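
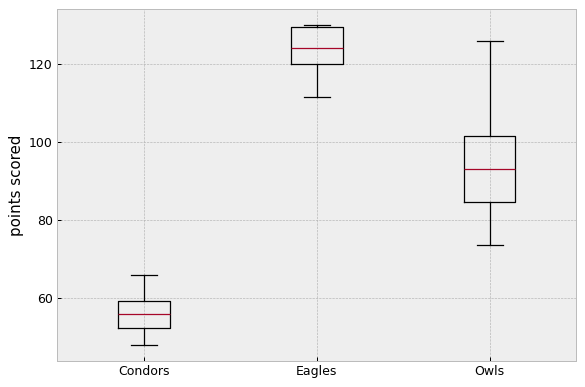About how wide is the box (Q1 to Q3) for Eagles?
≈ 10

Q3 ≈ 130, Q1 ≈ 120; IQR ≈ 10.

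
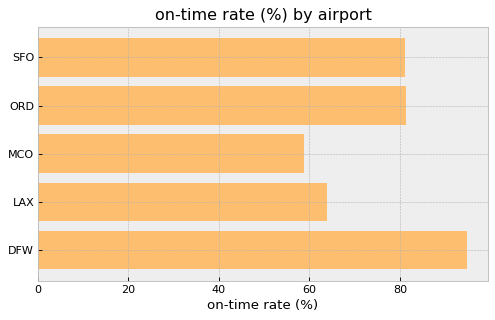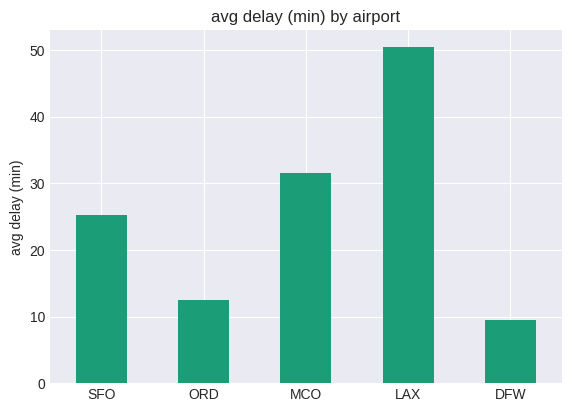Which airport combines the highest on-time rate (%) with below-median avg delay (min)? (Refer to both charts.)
Chart 2 median avg delay (min) ≈ 25; below-median airports: ORD, DFW. Among those, DFW has the highest on-time rate (%) (≈ 90).

DFW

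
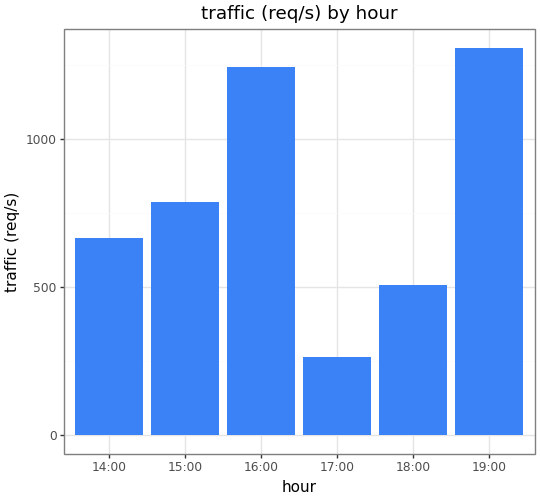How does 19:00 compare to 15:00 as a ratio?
19:00 ≈ 1400, 15:00 ≈ 800; 1400/800 ≈ 1.75.

≈ 1.75×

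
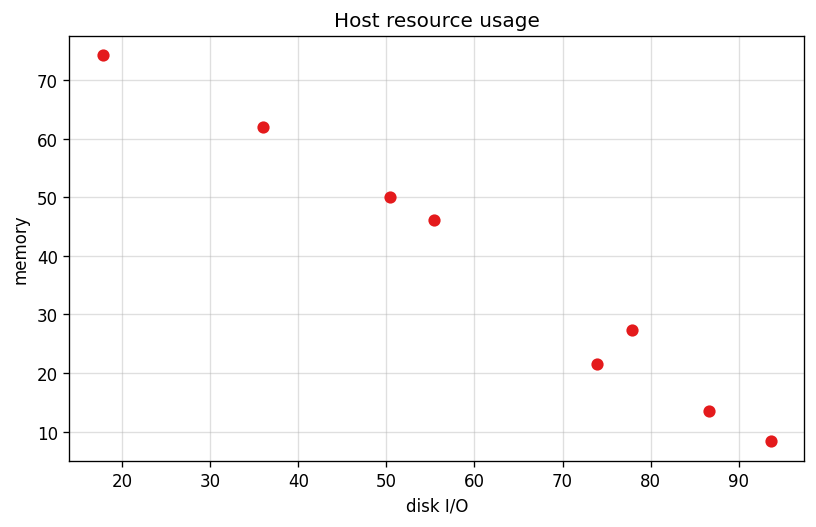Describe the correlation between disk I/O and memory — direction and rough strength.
negative, strong

Points are negatively correlated; strong (|r| ≈ 1.0).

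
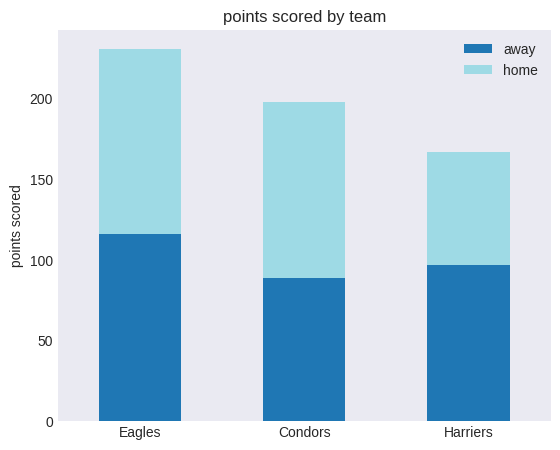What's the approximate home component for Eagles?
home top ≈ 240, bottom ≈ 120; segment ≈ 120.

≈ 120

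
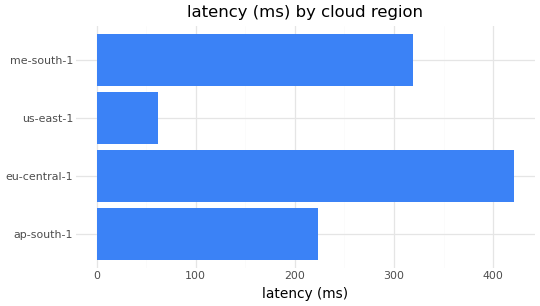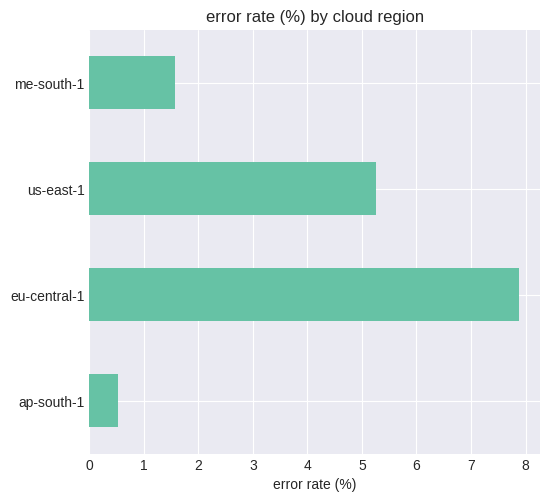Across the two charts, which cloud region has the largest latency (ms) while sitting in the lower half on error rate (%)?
me-south-1

Chart 2 median error rate (%) ≈ 3; below-median cloud regions: ap-south-1, me-south-1. Among those, me-south-1 has the highest latency (ms) (≈ 300).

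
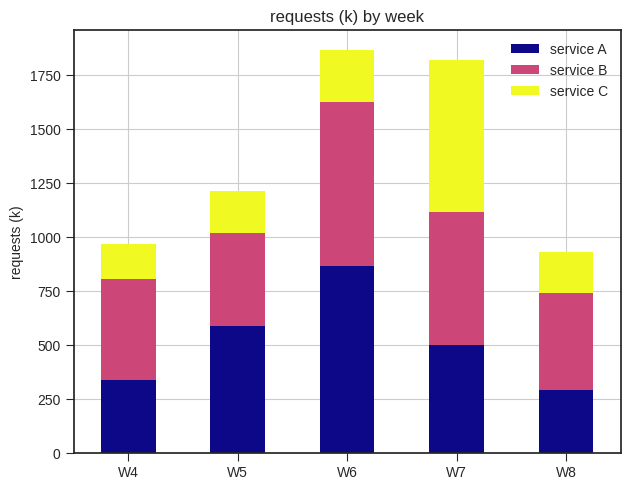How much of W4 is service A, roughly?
service A top ≈ 400, bottom ≈ 0; segment ≈ 400.

≈ 400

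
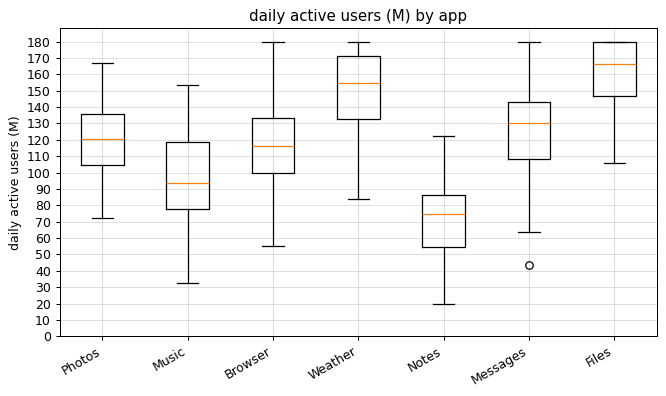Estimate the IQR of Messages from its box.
Q3 ≈ 140, Q1 ≈ 110; IQR ≈ 30.

≈ 30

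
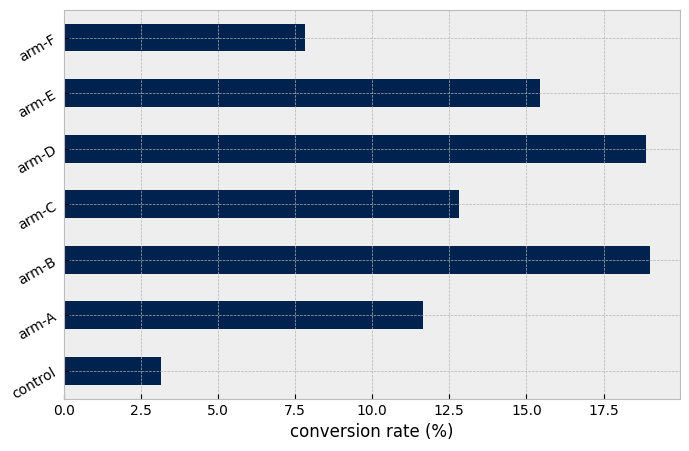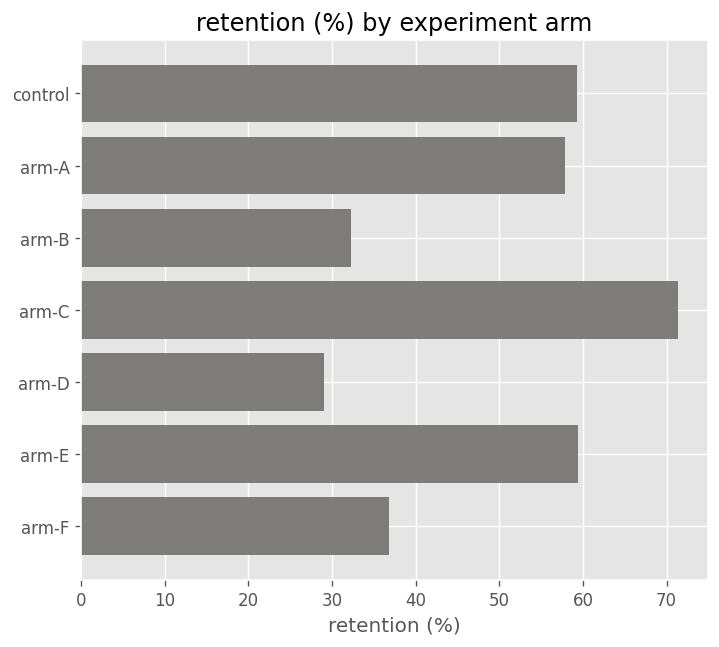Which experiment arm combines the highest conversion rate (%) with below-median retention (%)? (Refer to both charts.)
Chart 2 median retention (%) ≈ 60; below-median experiment arms: arm-B, arm-D, arm-F. Among those, arm-B has the highest conversion rate (%) (≈ 20).

arm-B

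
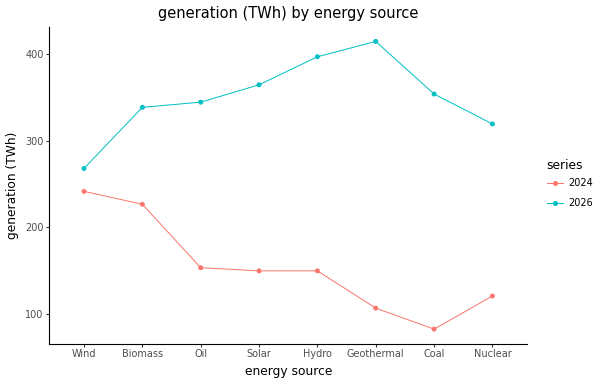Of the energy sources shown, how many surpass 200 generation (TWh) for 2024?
Above 200: Wind, Biomass.

2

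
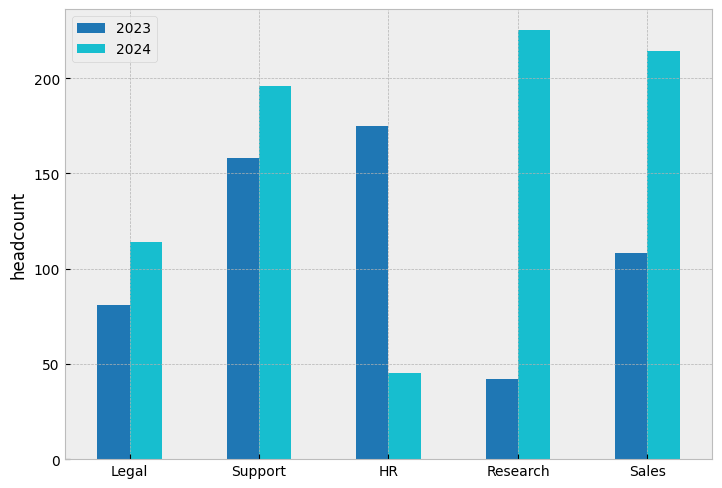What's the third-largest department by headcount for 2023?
Sales

Top 4 for 2023: HR ≈ 180, Support ≈ 160, Sales ≈ 100, Legal ≈ 80.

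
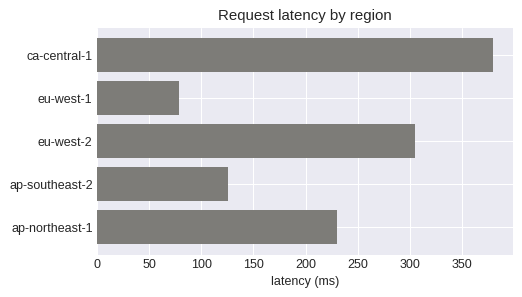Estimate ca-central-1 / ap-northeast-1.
ca-central-1 ≈ 400, ap-northeast-1 ≈ 250; 400/250 ≈ 1.6.

≈ 1.6×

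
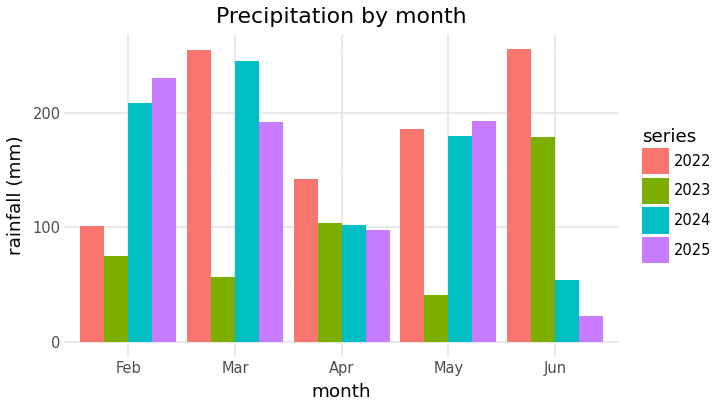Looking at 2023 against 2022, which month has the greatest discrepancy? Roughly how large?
Mar, ≈ 200 mm

Mar: 2023 ≈ 50, 2022 ≈ 250 → gap ≈ 200. Next-largest (May) is only ≈ 125.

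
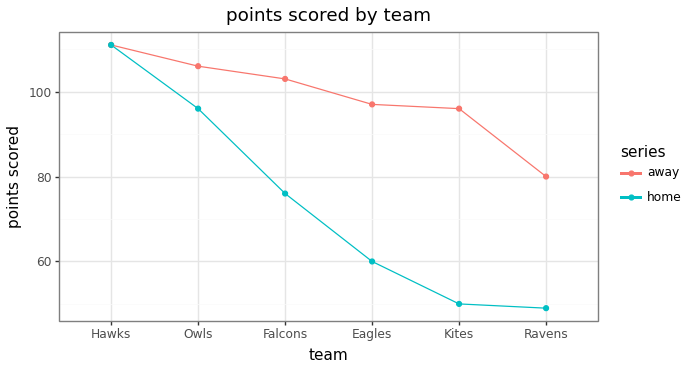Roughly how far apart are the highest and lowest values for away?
≈ 30

Max Hawks ≈ 110, min Ravens ≈ 80; range ≈ 30.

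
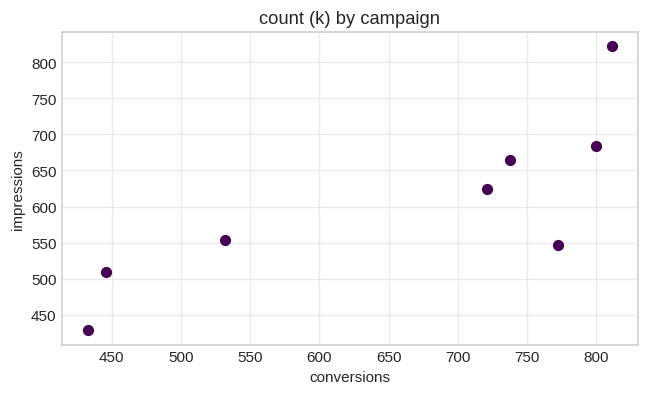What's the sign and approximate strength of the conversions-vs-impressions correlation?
positive, strong

Points are positively correlated; strong (|r| ≈ 0.8).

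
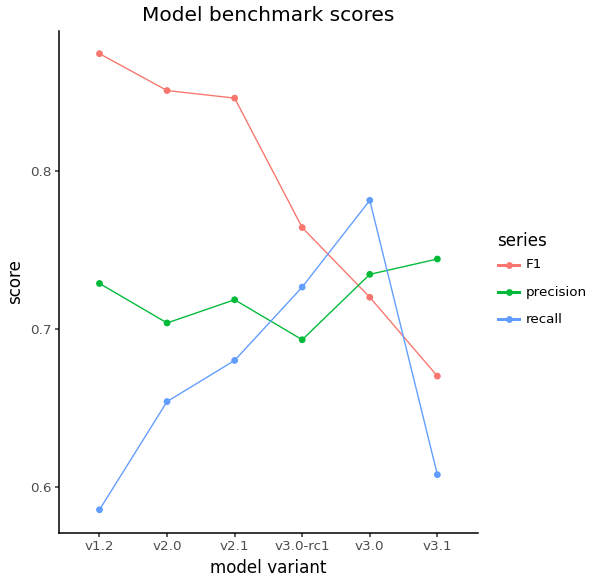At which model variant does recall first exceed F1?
v3.0-rc1: recall ≈ 0.75 vs F1 ≈ 0.75 (not yet); v3.0: recall ≈ 0.80 vs F1 ≈ 0.70 (first crossover).

v3.0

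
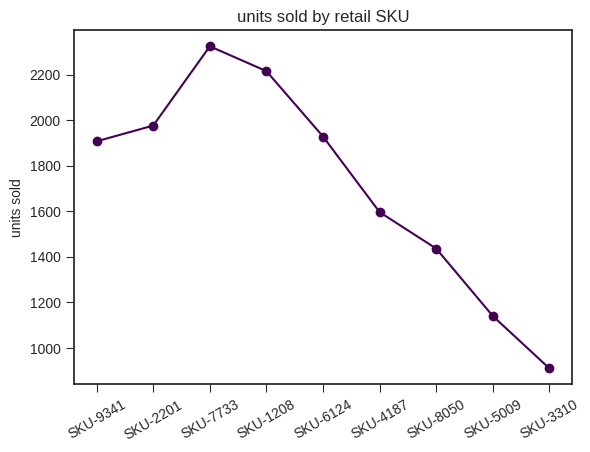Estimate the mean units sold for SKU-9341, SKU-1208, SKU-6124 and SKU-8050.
≈ 1900

(2000 + 2200 + 2000 + 1400) / 4 ≈ 1900.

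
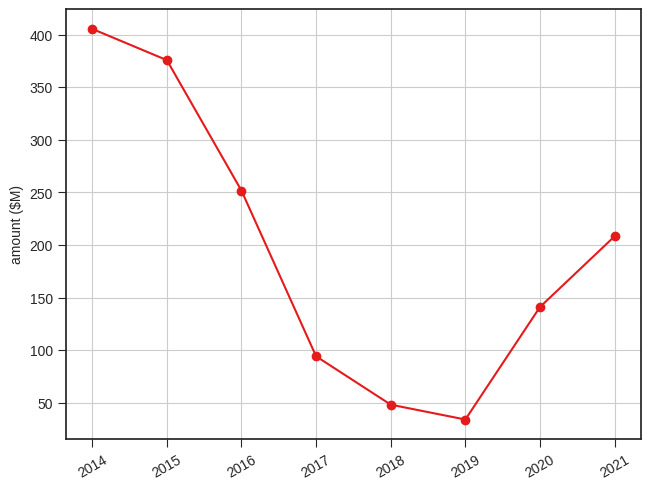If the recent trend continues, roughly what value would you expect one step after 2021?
≈ 275

Last three: 50, 150, 200 → slope ≈ 75/step → next ≈ 275.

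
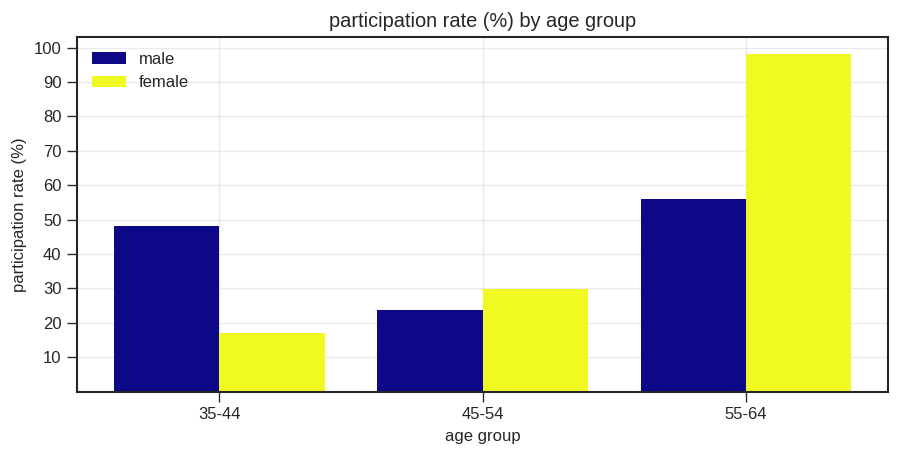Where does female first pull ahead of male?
35-44: female ≈ 20 vs male ≈ 50 (not yet); 45-54: female ≈ 30 vs male ≈ 20 (first crossover).

45-54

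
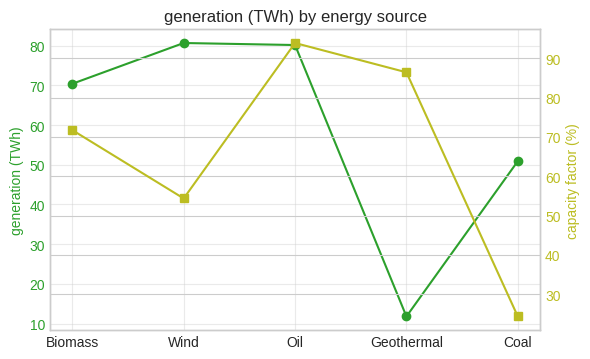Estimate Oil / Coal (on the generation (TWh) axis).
≈ 1.6×

Oil ≈ 80, Coal ≈ 50; 80/50 ≈ 1.6.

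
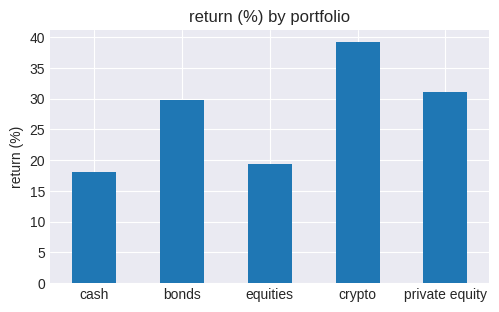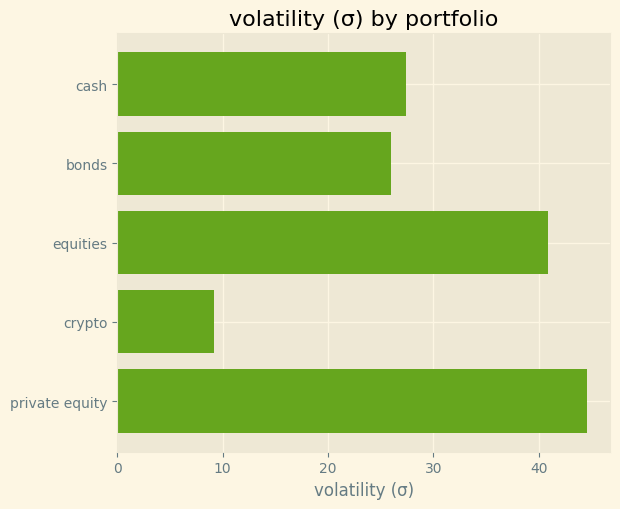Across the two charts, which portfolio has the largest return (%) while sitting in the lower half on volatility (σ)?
crypto

Chart 2 median volatility (σ) ≈ 25; below-median portfolios: bonds, crypto. Among those, crypto has the highest return (%) (≈ 40).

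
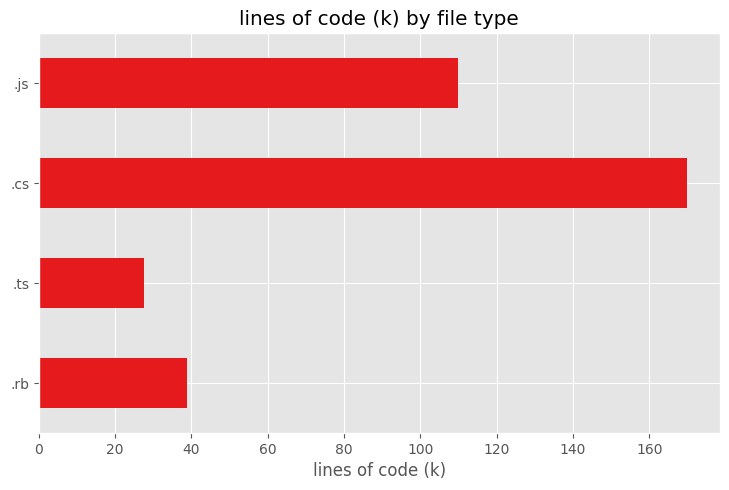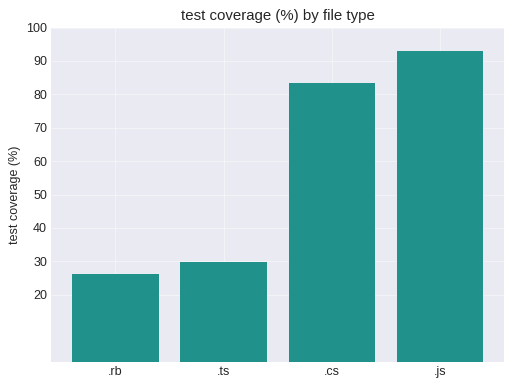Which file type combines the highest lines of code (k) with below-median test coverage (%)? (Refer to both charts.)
.rb

Chart 2 median test coverage (%) ≈ 60; below-median file types: .rb, .ts. Among those, .rb has the highest lines of code (k) (≈ 40).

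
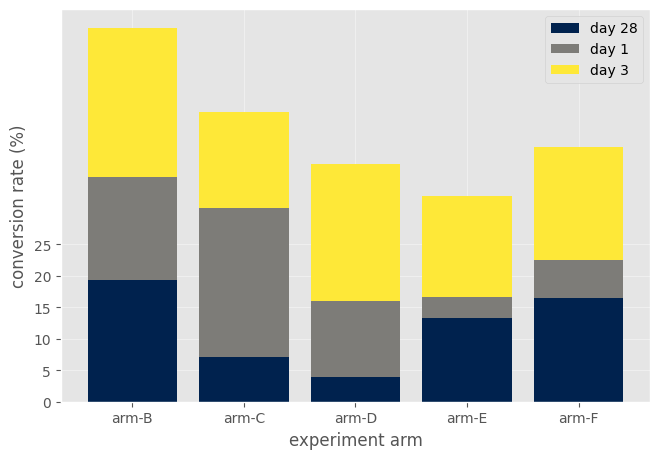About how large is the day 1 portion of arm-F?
≈ 5

day 1 top ≈ 20, bottom ≈ 15; segment ≈ 5.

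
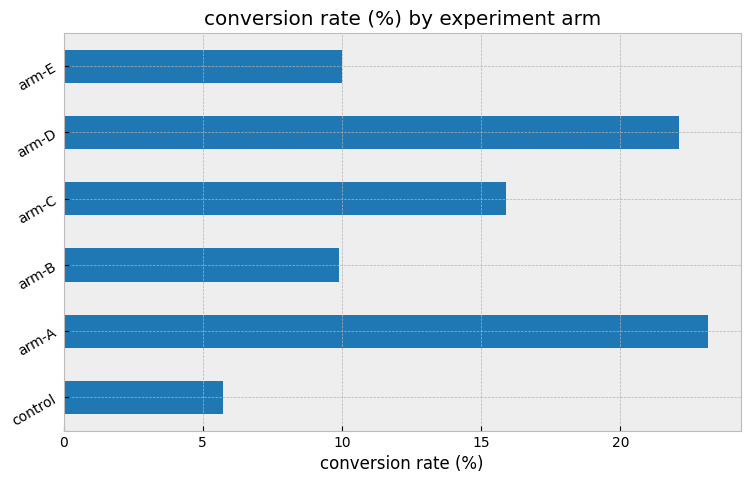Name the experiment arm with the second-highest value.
arm-D

Top 3: arm-A ≈ 24, arm-D ≈ 22, arm-C ≈ 16.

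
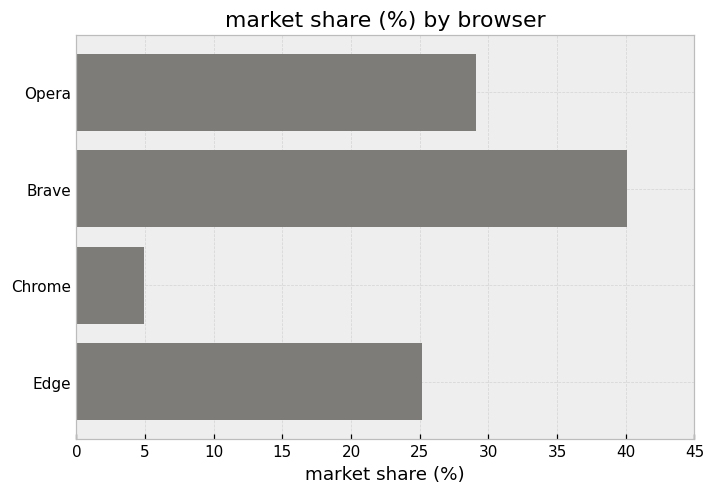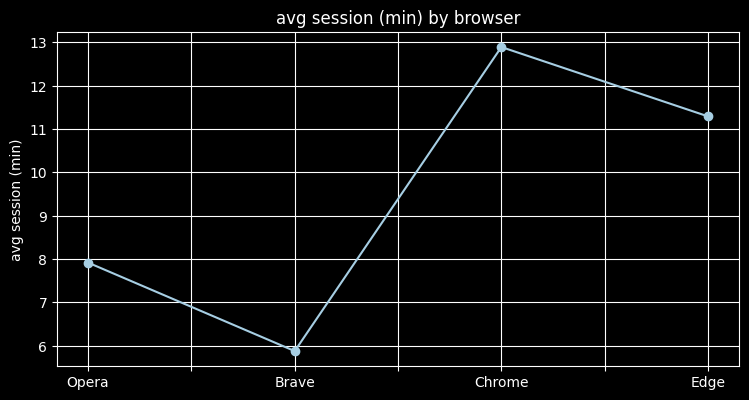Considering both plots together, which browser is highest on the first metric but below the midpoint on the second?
Brave

Chart 2 median avg session (min) ≈ 10; below-median browsers: Opera, Brave. Among those, Brave has the highest market share (%) (≈ 40).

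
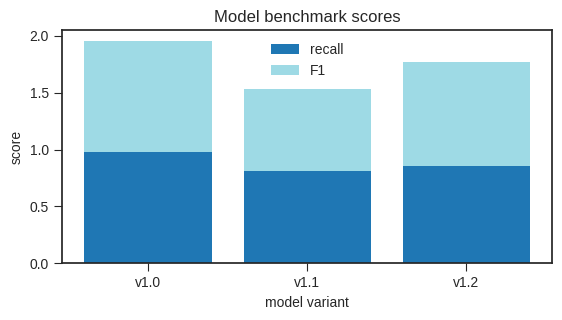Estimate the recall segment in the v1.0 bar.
recall top ≈ 1.0, bottom ≈ 0.0; segment ≈ 1.0.

≈ 1.0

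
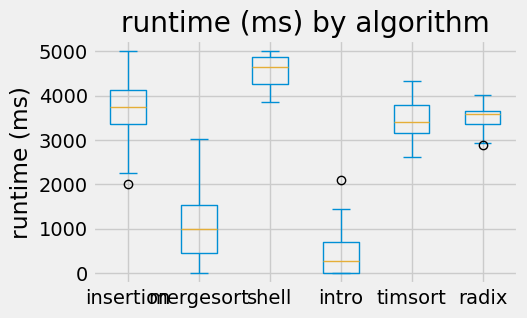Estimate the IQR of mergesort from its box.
≈ 1000

Q3 ≈ 1500, Q1 ≈ 500; IQR ≈ 1000.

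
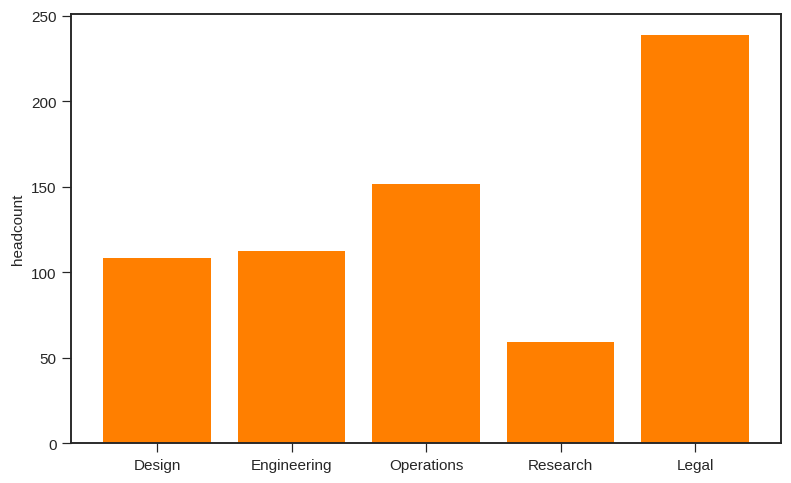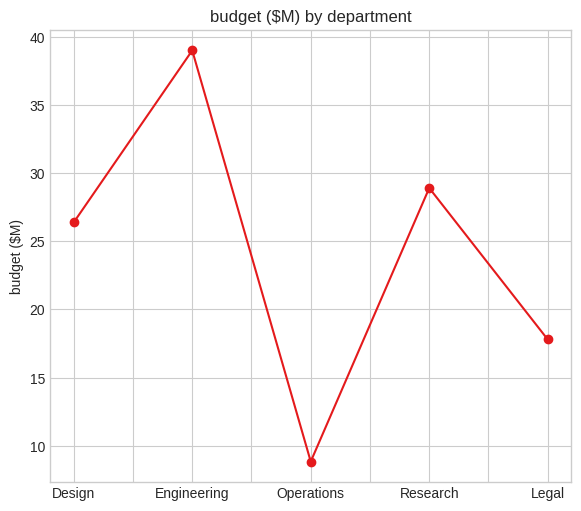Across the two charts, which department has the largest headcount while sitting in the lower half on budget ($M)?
Chart 2 median budget ($M) ≈ 25; below-median departments: Operations, Legal. Among those, Legal has the highest headcount (≈ 250).

Legal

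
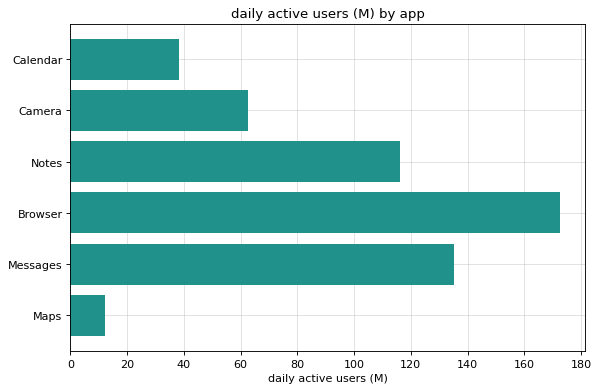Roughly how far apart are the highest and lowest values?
≈ 160

Max Browser ≈ 180, min Maps ≈ 20; range ≈ 160.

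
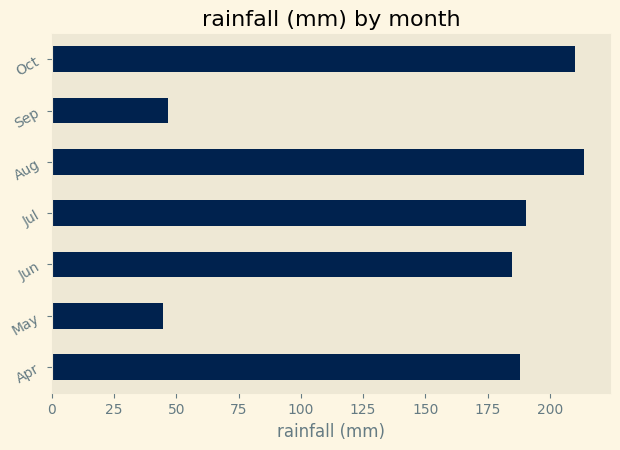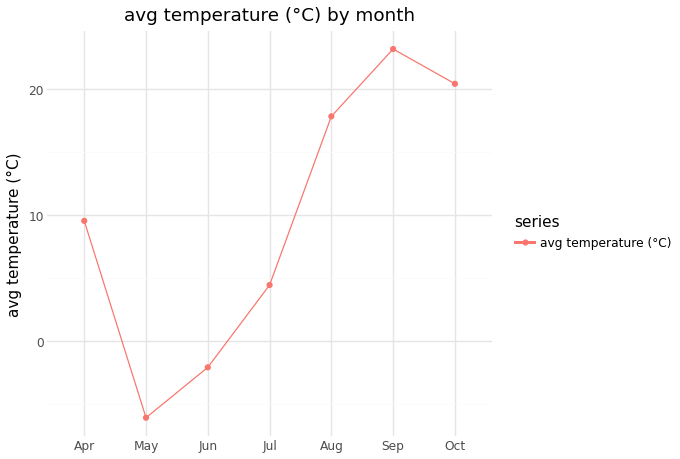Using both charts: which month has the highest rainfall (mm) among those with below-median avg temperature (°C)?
Chart 2 median avg temperature (°C) ≈ 10; below-median months: May, Jun, Jul. Among those, Jul has the highest rainfall (mm) (≈ 200).

Jul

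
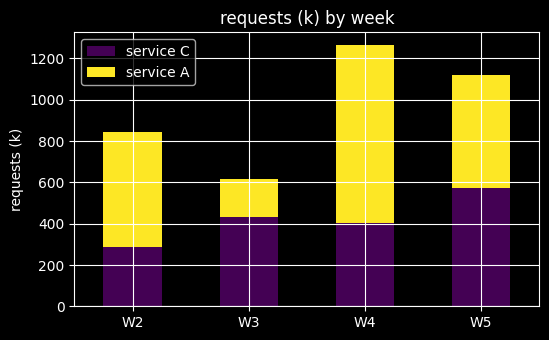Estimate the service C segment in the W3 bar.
service C top ≈ 400, bottom ≈ 0; segment ≈ 400.

≈ 400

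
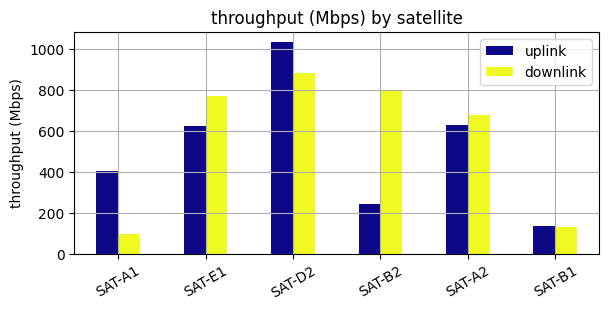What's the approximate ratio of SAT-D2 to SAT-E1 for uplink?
SAT-D2 ≈ 1000, SAT-E1 ≈ 600; 1000/600 ≈ 1.67.

≈ 1.67×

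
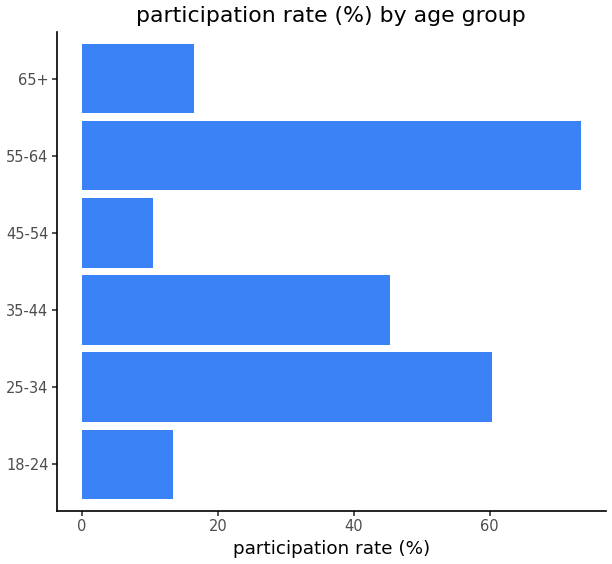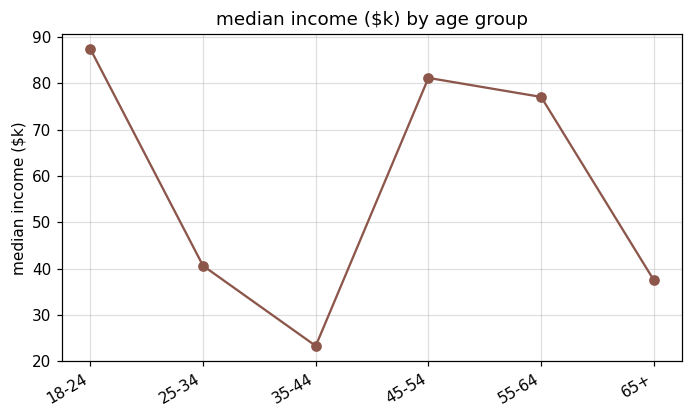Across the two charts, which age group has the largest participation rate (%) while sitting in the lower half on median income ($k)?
25-34

Chart 2 median median income ($k) ≈ 60; below-median age groups: 25-34, 35-44, 65+. Among those, 25-34 has the highest participation rate (%) (≈ 60).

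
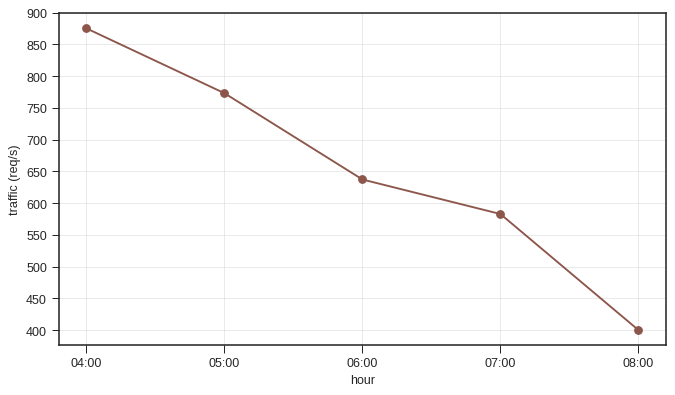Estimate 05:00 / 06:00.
≈ 1.15×

05:00 ≈ 750, 06:00 ≈ 650; 750/650 ≈ 1.15.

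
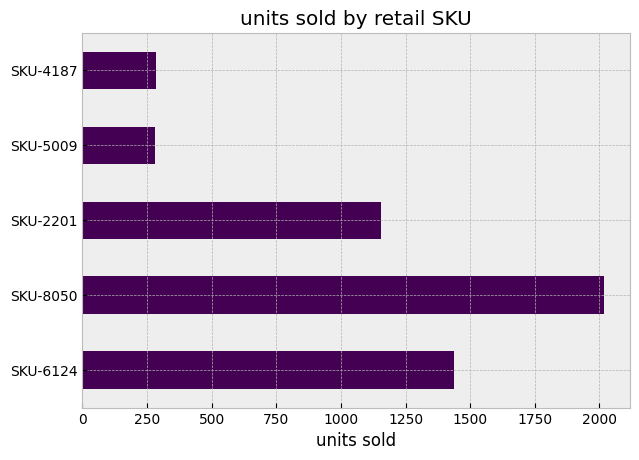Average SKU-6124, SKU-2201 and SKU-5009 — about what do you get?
≈ 933

(1400 + 1200 + 200) / 3 ≈ 933.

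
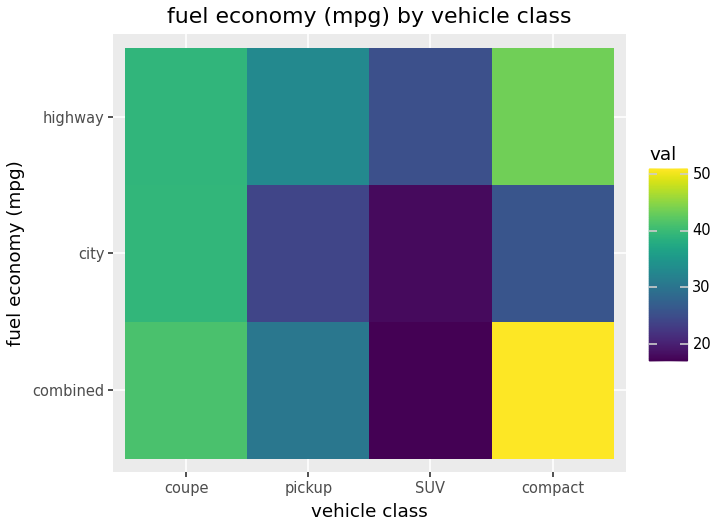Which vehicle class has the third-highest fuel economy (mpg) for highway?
Top 4 for highway: compact ≈ 45, coupe ≈ 40, pickup ≈ 35, SUV ≈ 25.

pickup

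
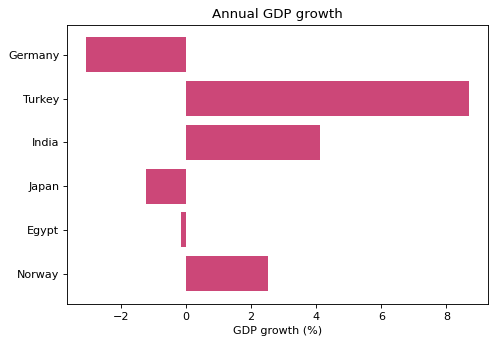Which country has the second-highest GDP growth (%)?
India

Top 3: Turkey ≈ 9, India ≈ 4, Norway ≈ 3.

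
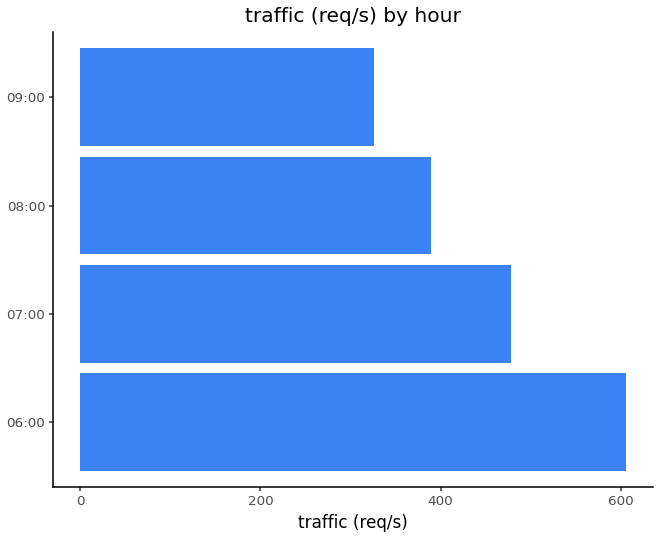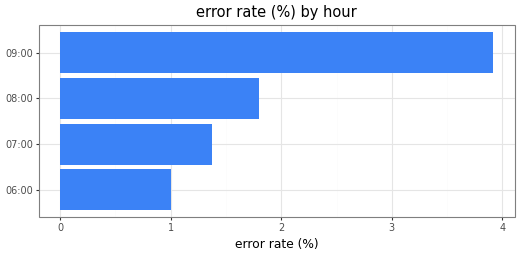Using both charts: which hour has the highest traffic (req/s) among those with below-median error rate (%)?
Chart 2 median error rate (%) ≈ 1.5; below-median hours: 06:00, 07:00. Among those, 06:00 has the highest traffic (req/s) (≈ 600).

06:00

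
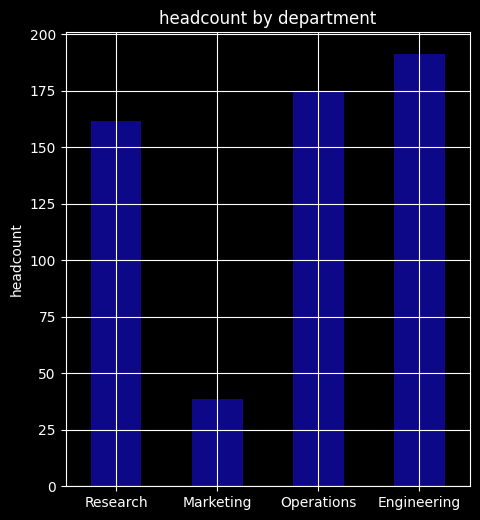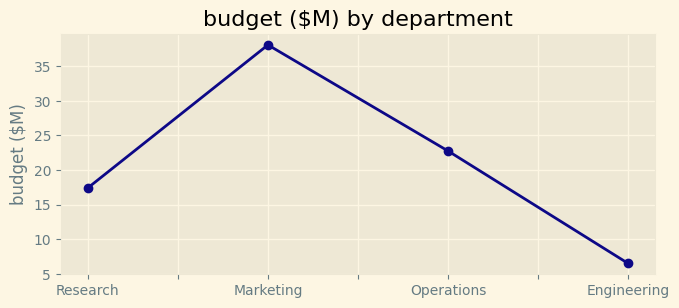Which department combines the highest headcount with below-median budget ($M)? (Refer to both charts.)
Chart 2 median budget ($M) ≈ 20; below-median departments: Research, Engineering. Among those, Engineering has the highest headcount (≈ 200).

Engineering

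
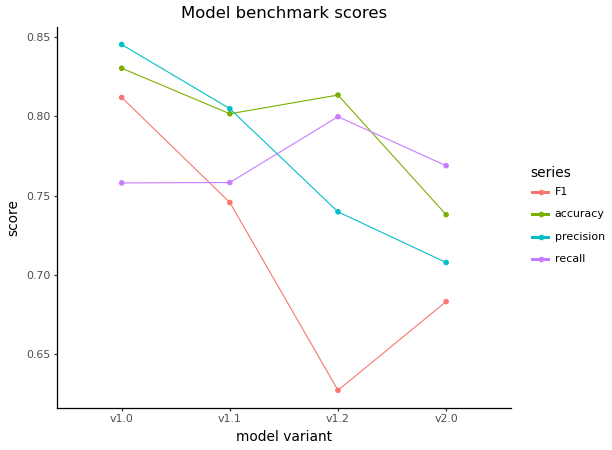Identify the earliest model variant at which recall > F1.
v1.1

v1.0: recall ≈ 0.76 vs F1 ≈ 0.82 (not yet); v1.1: recall ≈ 0.76 vs F1 ≈ 0.74 (first crossover).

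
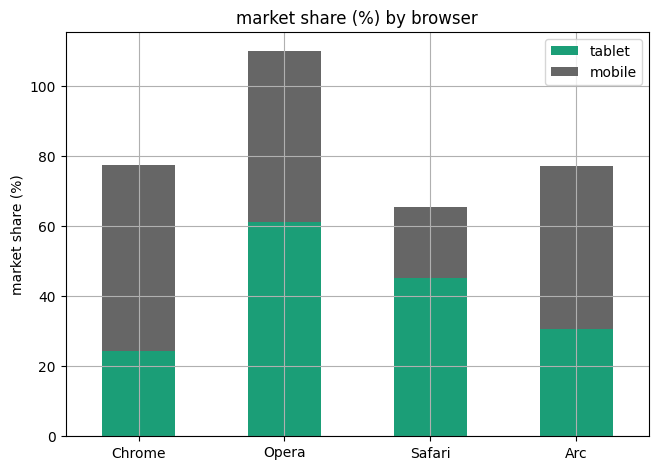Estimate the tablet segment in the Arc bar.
≈ 30

tablet top ≈ 30, bottom ≈ 0; segment ≈ 30.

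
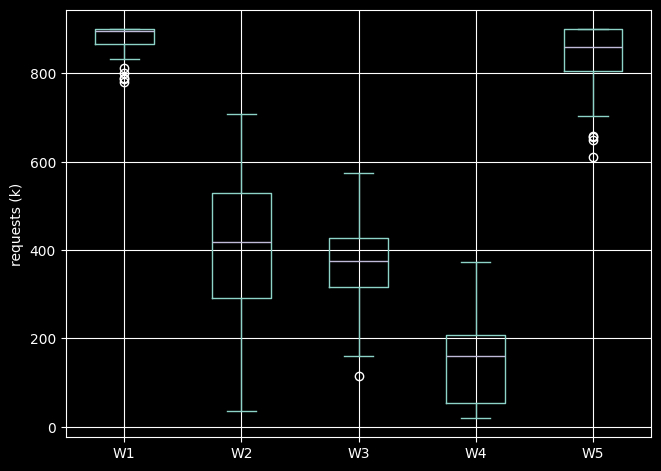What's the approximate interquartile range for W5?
Q3 ≈ 900, Q1 ≈ 800; IQR ≈ 100.

≈ 100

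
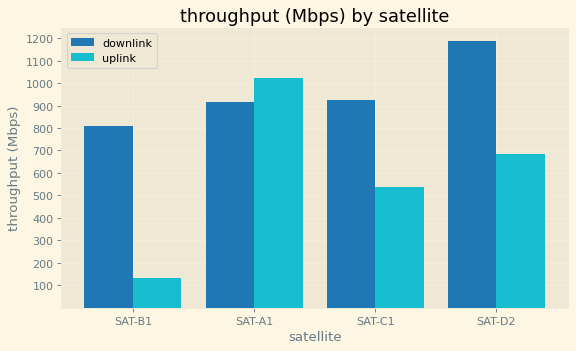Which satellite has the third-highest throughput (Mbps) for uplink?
SAT-C1

Top 4 for uplink: SAT-A1 ≈ 1000, SAT-D2 ≈ 700, SAT-C1 ≈ 500, SAT-B1 ≈ 100.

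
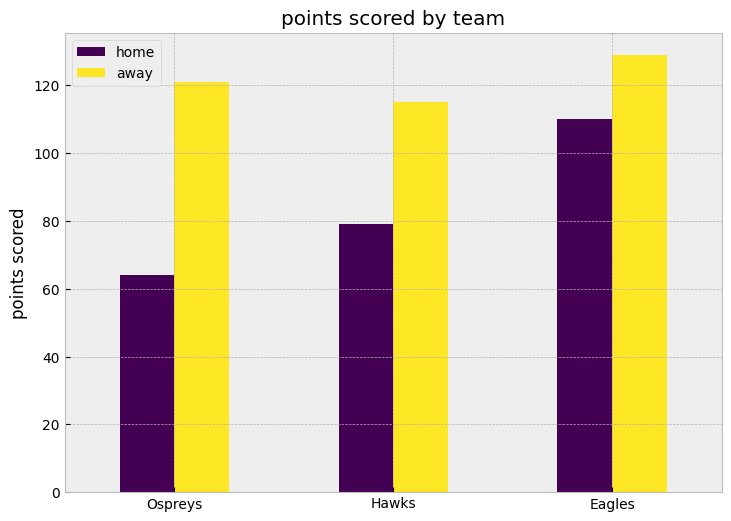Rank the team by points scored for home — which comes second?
Top 3 for home: Eagles ≈ 120, Hawks ≈ 80, Ospreys ≈ 60.

Hawks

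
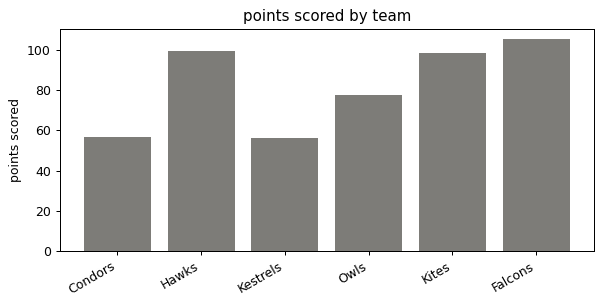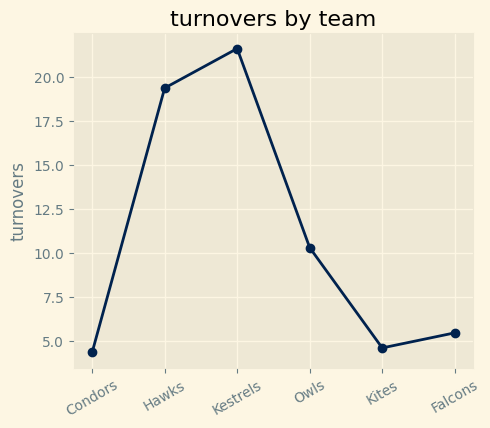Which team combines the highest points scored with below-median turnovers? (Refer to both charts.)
Chart 2 median turnovers ≈ 8; below-median teams: Condors, Kites, Falcons. Among those, Falcons has the highest points scored (≈ 110).

Falcons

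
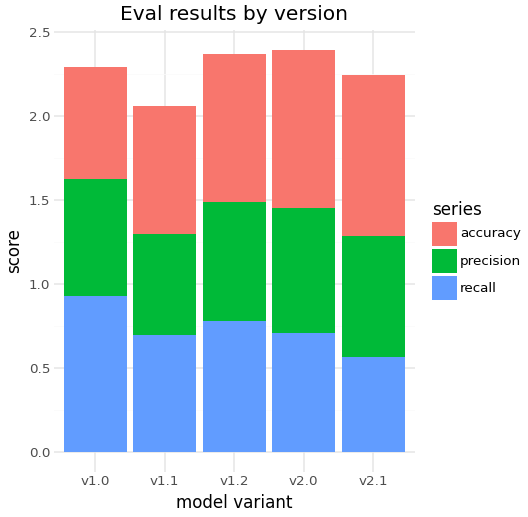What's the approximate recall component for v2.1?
≈ 0.6

recall top ≈ 0.6, bottom ≈ 0.0; segment ≈ 0.6.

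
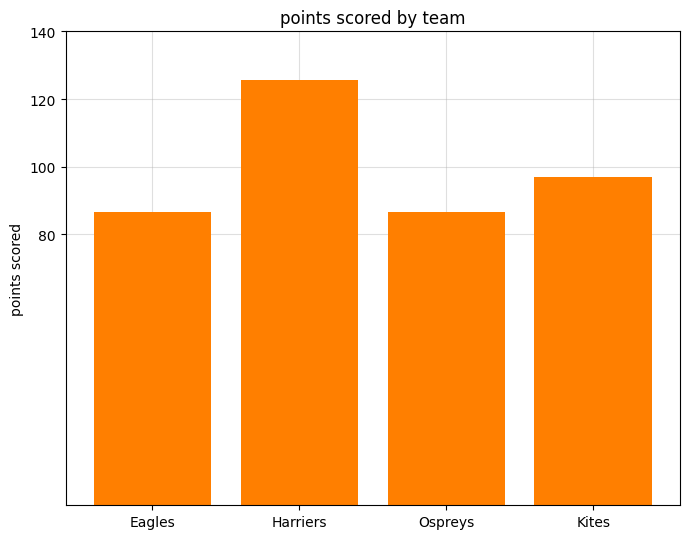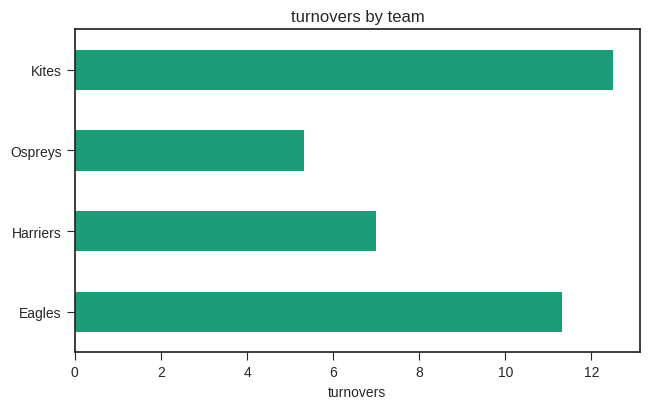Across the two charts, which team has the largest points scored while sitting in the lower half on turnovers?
Chart 2 median turnovers ≈ 10; below-median teams: Harriers, Ospreys. Among those, Harriers has the highest points scored (≈ 120).

Harriers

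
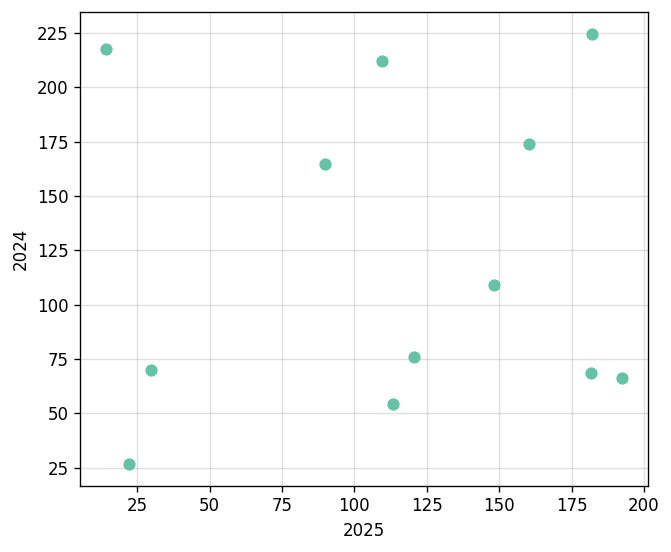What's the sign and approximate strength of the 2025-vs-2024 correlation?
no clear correlation

Points are roughly uncorrelated; weak (|r| ≈ 0.1).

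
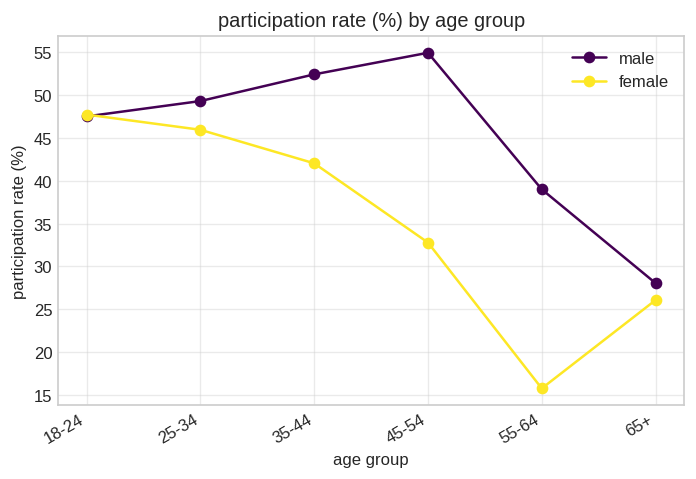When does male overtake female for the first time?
18-24: male ≈ 45 vs female ≈ 50 (not yet); 25-34: male ≈ 50 vs female ≈ 45 (first crossover).

25-34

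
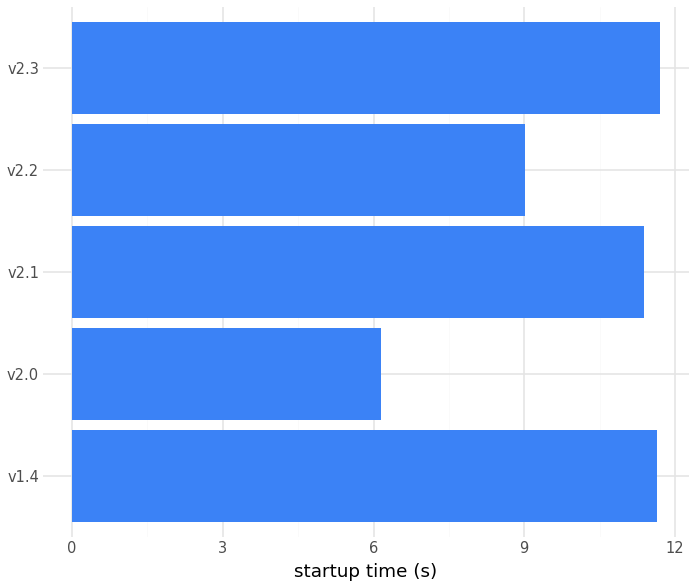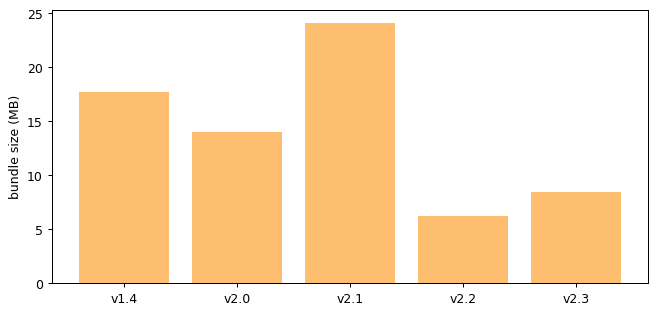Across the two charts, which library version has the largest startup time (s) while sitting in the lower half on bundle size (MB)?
Chart 2 median bundle size (MB) ≈ 15; below-median library versions: v2.2, v2.3. Among those, v2.3 has the highest startup time (s) (≈ 12).

v2.3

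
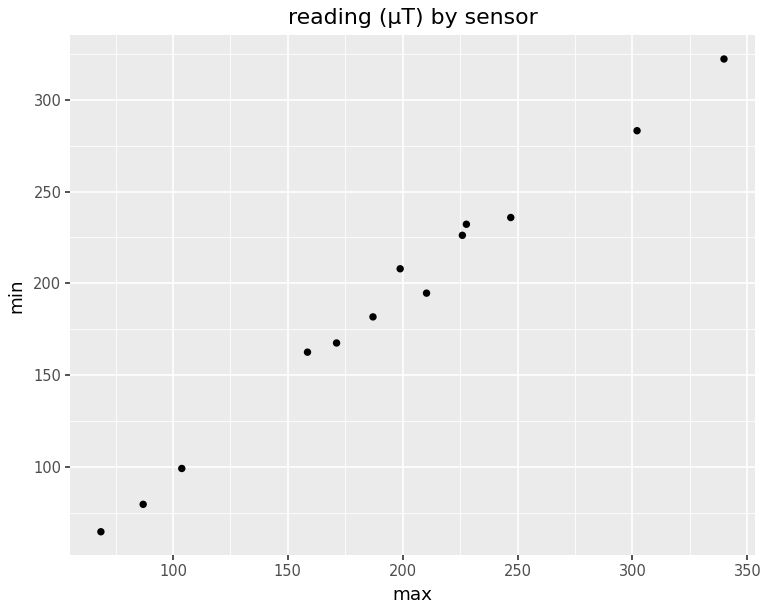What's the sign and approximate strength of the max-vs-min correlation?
positive, strong

Points are positively correlated; strong (|r| ≈ 1.0).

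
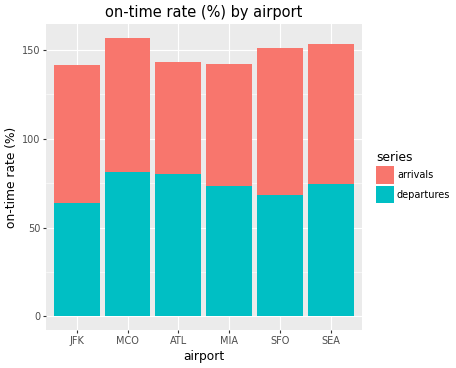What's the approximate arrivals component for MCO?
arrivals top ≈ 160, bottom ≈ 80; segment ≈ 80.

≈ 80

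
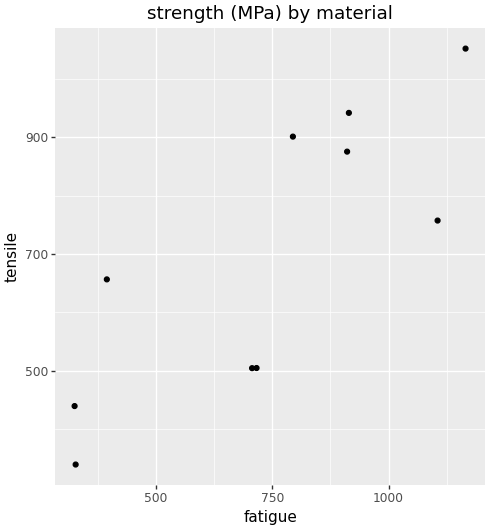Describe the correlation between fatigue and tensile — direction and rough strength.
Points are positively correlated; strong (|r| ≈ 0.8).

positive, strong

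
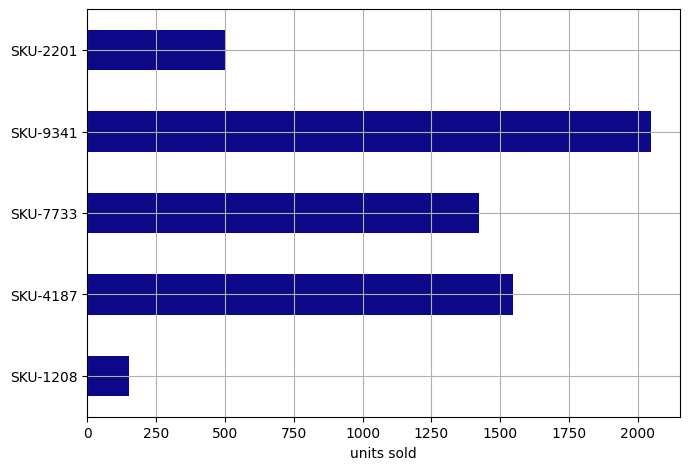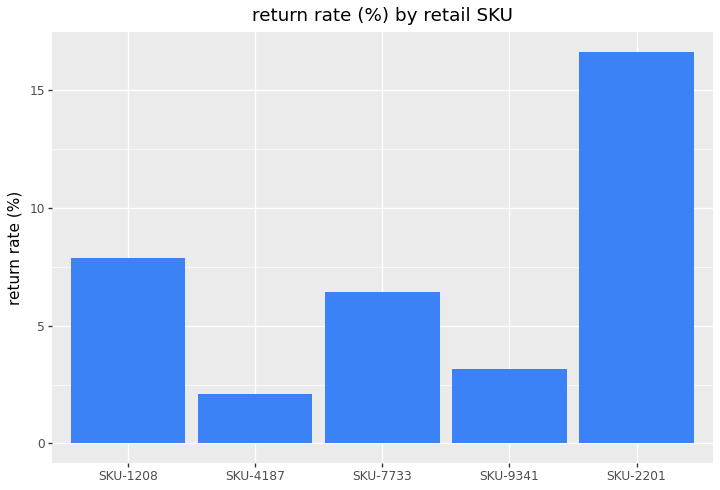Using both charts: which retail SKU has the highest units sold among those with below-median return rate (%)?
Chart 2 median return rate (%) ≈ 6; below-median retail SKUs: SKU-4187, SKU-9341. Among those, SKU-9341 has the highest units sold (≈ 2000).

SKU-9341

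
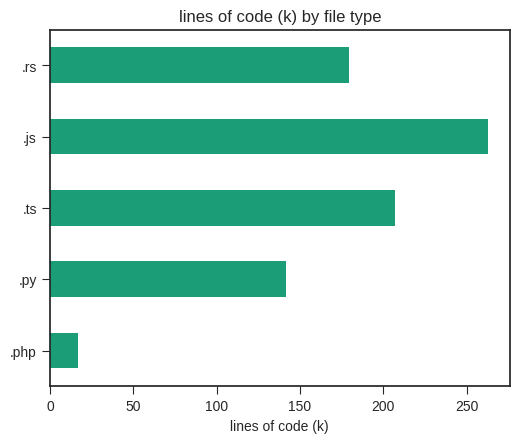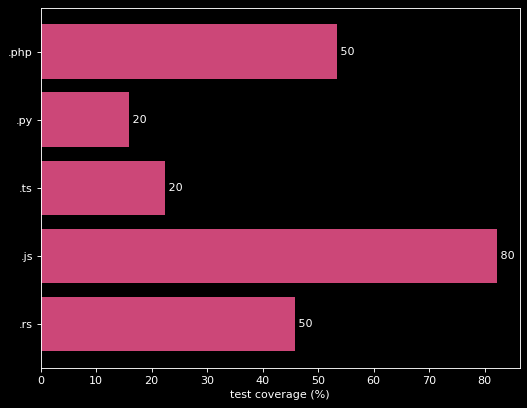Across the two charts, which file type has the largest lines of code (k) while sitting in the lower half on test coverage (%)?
.ts

Chart 2 median test coverage (%) ≈ 50; below-median file types: .py, .ts. Among those, .ts has the highest lines of code (k) (≈ 200).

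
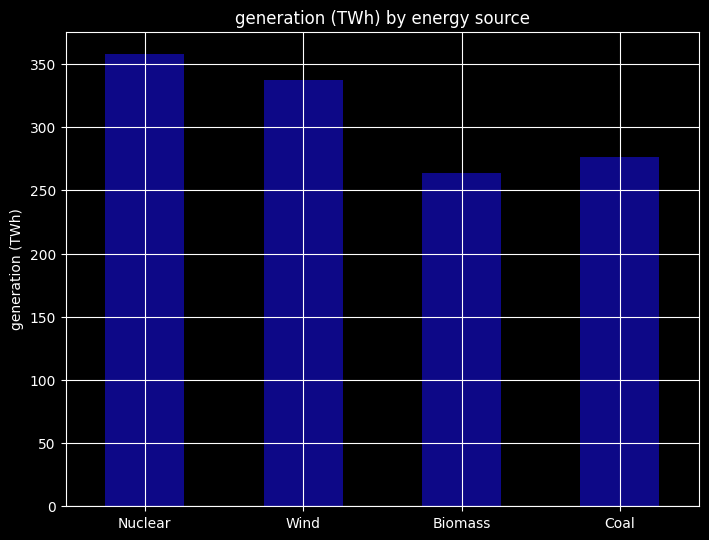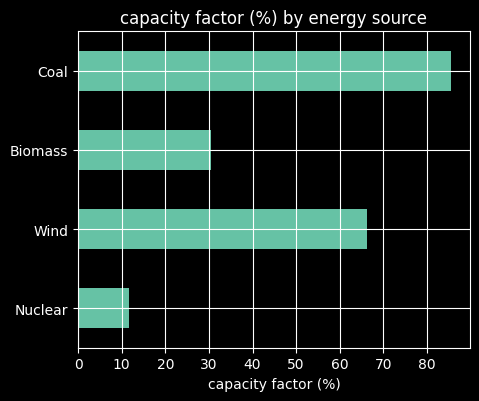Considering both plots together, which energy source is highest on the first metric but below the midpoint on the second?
Chart 2 median capacity factor (%) ≈ 50; below-median energy sources: Nuclear, Biomass. Among those, Nuclear has the highest generation (TWh) (≈ 350).

Nuclear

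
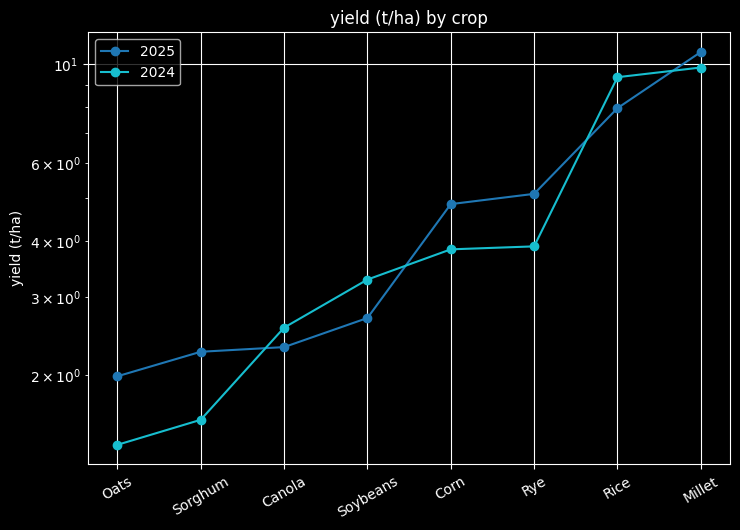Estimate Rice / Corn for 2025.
Rice ≈ 8, Corn ≈ 5; 8/5 ≈ 1.6.

≈ 1.6×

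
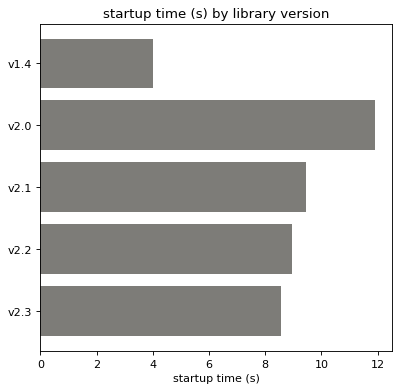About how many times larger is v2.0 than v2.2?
v2.0 ≈ 12, v2.2 ≈ 9; 12/9 ≈ 1.33.

≈ 1.33×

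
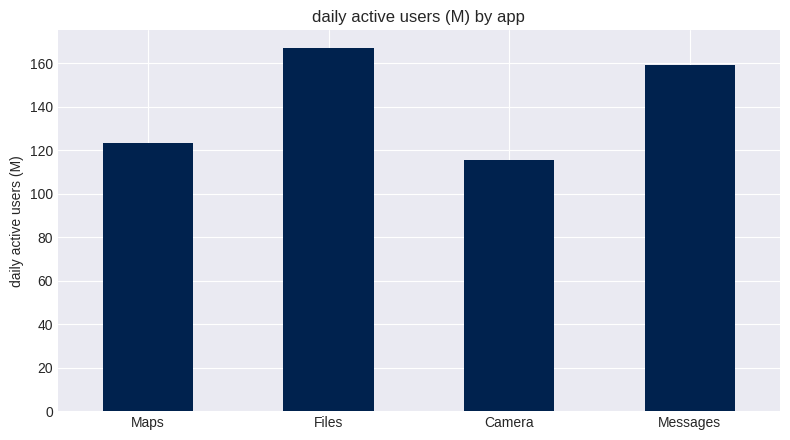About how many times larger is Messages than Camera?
Messages ≈ 160, Camera ≈ 120; 160/120 ≈ 1.33.

≈ 1.33×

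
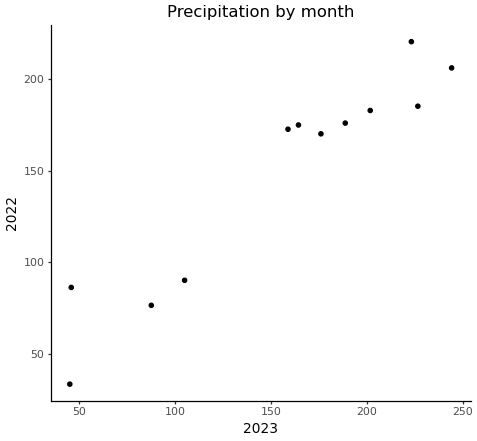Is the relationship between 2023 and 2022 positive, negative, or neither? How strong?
Points are positively correlated; strong (|r| ≈ 1.0).

positive, strong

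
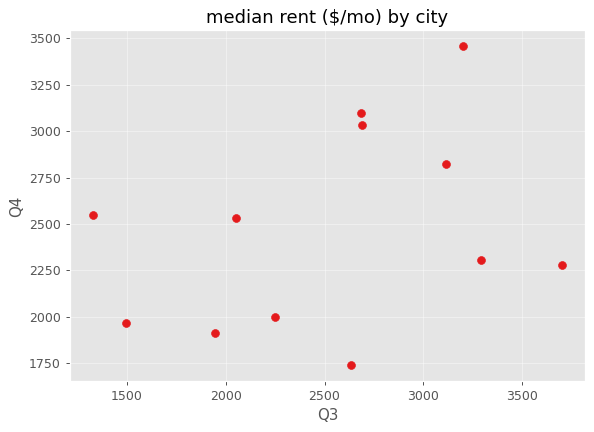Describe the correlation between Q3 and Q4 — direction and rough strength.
positive, weak

Points are positively correlated; weak (|r| ≈ 0.3).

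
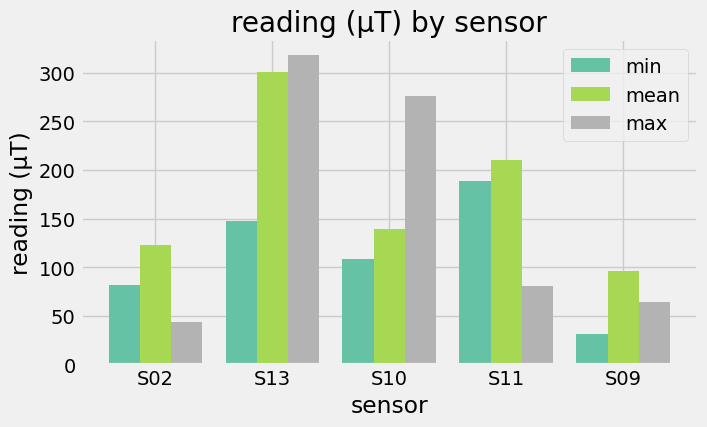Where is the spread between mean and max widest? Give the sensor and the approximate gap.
S10, ≈ 150 µT

S10: mean ≈ 150, max ≈ 300 → gap ≈ 150. Next-largest (S11) is only ≈ 100.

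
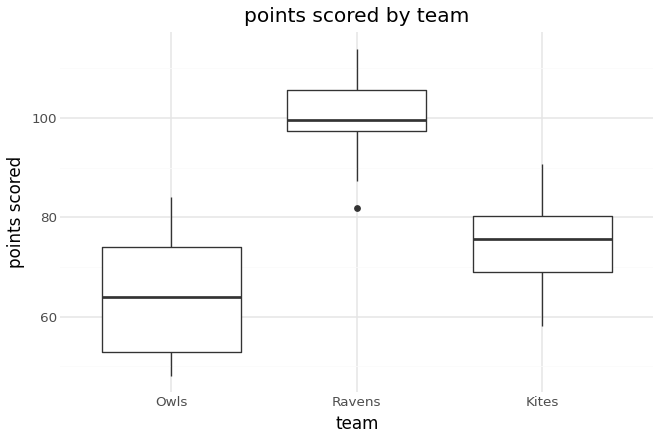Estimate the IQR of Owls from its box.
Q3 ≈ 75, Q1 ≈ 55; IQR ≈ 20.

≈ 20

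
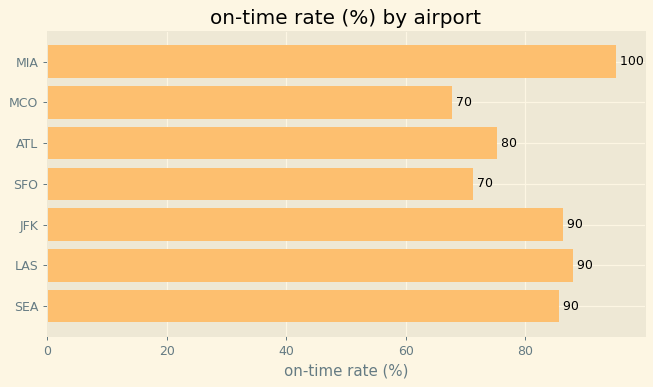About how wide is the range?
≈ 30

Max MIA ≈ 100, min MCO ≈ 70; range ≈ 30.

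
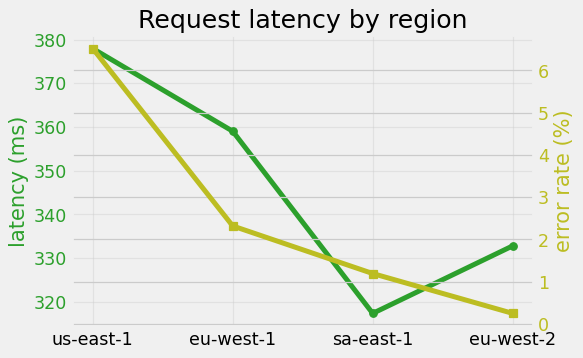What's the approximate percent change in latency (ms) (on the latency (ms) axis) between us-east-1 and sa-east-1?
us-east-1 ≈ 380, sa-east-1 ≈ 320; (320 − 380) / 380 ≈ -15.8%.

≈ -15.8%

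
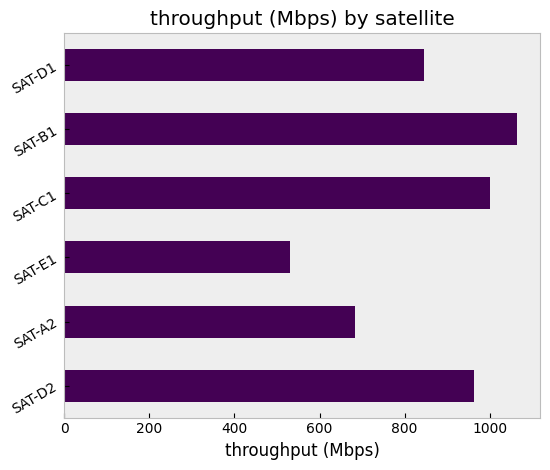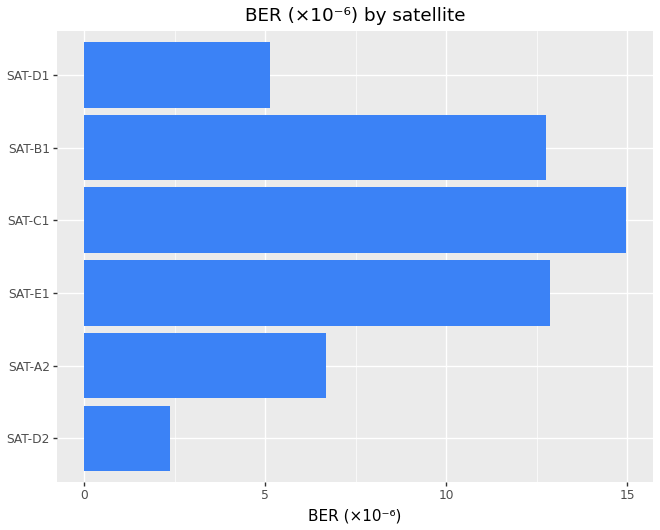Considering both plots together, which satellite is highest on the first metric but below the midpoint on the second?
SAT-D2

Chart 2 median BER (×10⁻⁶) ≈ 10; below-median satellites: SAT-D2, SAT-A2, SAT-D1. Among those, SAT-D2 has the highest throughput (Mbps) (≈ 1000).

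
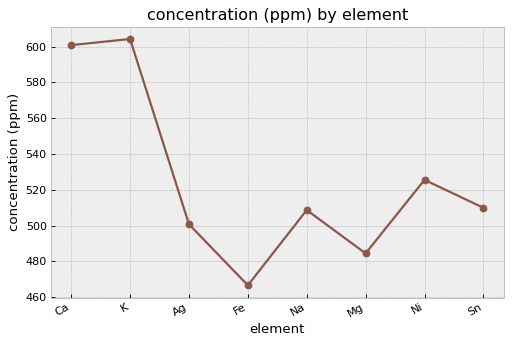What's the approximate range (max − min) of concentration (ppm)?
≈ 140

Max K ≈ 600, min Fe ≈ 460; range ≈ 140.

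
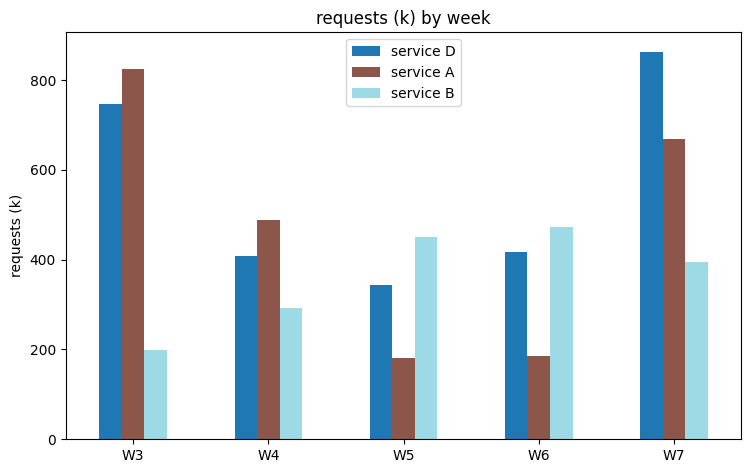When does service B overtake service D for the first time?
W5

W4: service B ≈ 300 vs service D ≈ 400 (not yet); W5: service B ≈ 400 vs service D ≈ 300 (first crossover).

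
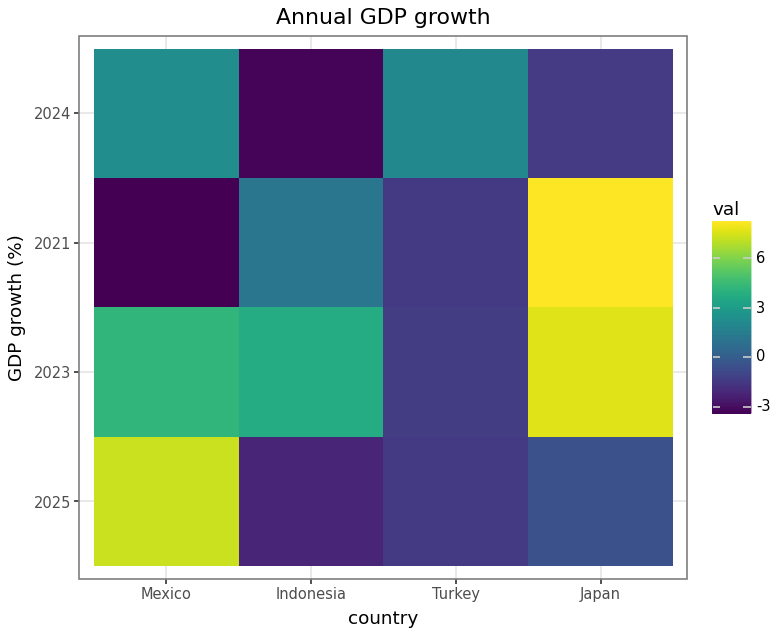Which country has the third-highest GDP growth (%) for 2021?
Top 4 for 2021: Japan ≈ 8, Indonesia ≈ 1, Turkey ≈ -1, Mexico ≈ -3.

Turkey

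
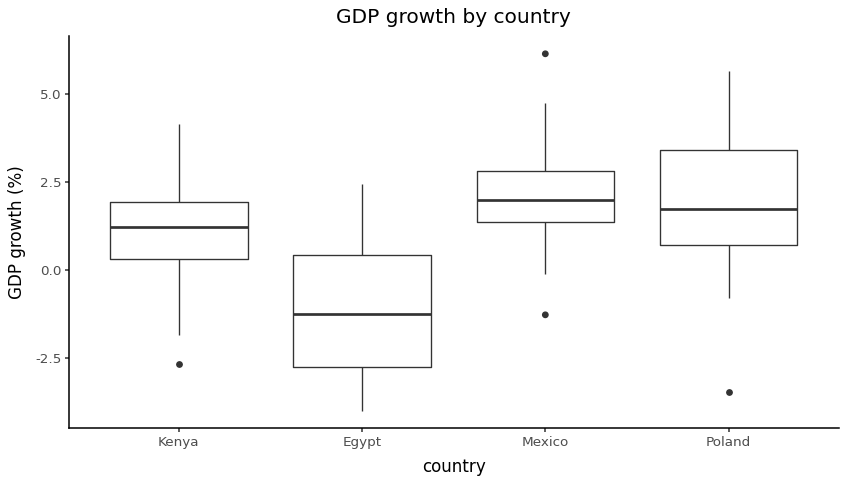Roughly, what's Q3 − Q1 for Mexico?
Q3 ≈ 3.0, Q1 ≈ 1.5; IQR ≈ 1.5.

≈ 1.5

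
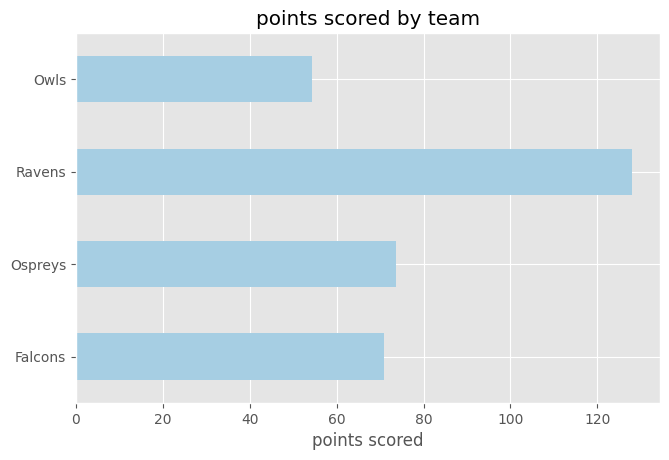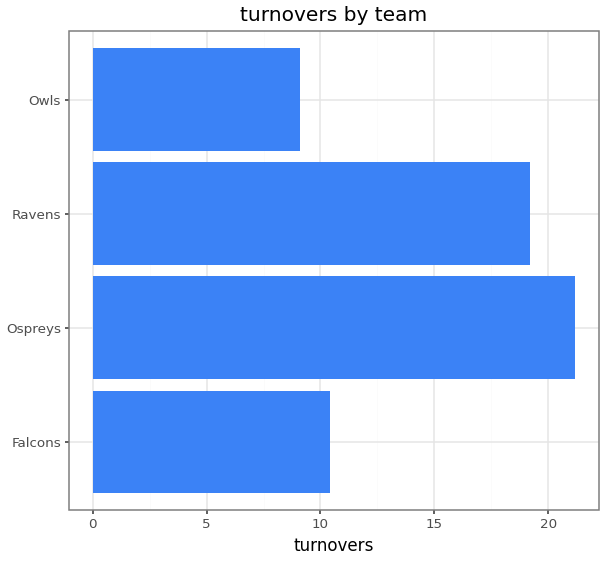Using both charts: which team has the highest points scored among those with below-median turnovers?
Falcons

Chart 2 median turnovers ≈ 14; below-median teams: Falcons, Owls. Among those, Falcons has the highest points scored (≈ 80).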